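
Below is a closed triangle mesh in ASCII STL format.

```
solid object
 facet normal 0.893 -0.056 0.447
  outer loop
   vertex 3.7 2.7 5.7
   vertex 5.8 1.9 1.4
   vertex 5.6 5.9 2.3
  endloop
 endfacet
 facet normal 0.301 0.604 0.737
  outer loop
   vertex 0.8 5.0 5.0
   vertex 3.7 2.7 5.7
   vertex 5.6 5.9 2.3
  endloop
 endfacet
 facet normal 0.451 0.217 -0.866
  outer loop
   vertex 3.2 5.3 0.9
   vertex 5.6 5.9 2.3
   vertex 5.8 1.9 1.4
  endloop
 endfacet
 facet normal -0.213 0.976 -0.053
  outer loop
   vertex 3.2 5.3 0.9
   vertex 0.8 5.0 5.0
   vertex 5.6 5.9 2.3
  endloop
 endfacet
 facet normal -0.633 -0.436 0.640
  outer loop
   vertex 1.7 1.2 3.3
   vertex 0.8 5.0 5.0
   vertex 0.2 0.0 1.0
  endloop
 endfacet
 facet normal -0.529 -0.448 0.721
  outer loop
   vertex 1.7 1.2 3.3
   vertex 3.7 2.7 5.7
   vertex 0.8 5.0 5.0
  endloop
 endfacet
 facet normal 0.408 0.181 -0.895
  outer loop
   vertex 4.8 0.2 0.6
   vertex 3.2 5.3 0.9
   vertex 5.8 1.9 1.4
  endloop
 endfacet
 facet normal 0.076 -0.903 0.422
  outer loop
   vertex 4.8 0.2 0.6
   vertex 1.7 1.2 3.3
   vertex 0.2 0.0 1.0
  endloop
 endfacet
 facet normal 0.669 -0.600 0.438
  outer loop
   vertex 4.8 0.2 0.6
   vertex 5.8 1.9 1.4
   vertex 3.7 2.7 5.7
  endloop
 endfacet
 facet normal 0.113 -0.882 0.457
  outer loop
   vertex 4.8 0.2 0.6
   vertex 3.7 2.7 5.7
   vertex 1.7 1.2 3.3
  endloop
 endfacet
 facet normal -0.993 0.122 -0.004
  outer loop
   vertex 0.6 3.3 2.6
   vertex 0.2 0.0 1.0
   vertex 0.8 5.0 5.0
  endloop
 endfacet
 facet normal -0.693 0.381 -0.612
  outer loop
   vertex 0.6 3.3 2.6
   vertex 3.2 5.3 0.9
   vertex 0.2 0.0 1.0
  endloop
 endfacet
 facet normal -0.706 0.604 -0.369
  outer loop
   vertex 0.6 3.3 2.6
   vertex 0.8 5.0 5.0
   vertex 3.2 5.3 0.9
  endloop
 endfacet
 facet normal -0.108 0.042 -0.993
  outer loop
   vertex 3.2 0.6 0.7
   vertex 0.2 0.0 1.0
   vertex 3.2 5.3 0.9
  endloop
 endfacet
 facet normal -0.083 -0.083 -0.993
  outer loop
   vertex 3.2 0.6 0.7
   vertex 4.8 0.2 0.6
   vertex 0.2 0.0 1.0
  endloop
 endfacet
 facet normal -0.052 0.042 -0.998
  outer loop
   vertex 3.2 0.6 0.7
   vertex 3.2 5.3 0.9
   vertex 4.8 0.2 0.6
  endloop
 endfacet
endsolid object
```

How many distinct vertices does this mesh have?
10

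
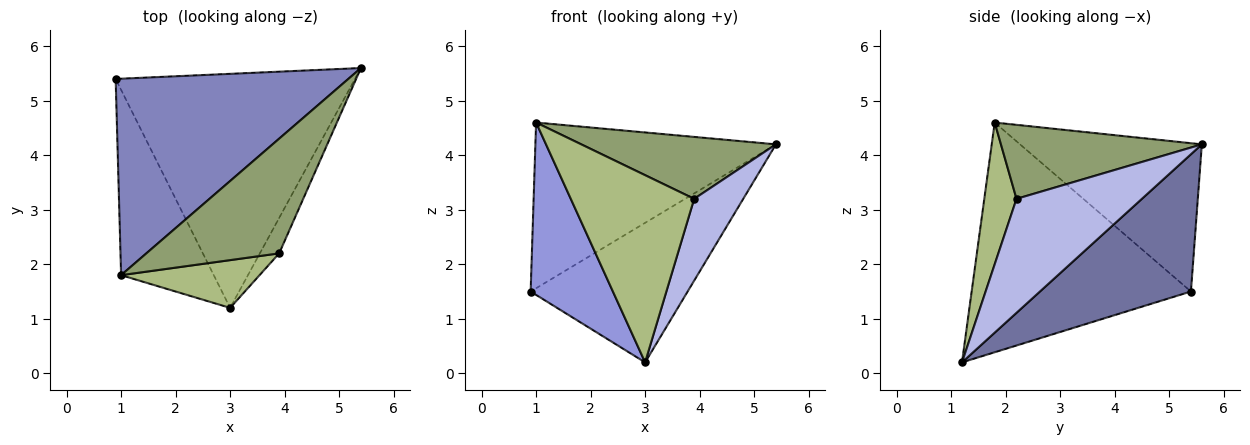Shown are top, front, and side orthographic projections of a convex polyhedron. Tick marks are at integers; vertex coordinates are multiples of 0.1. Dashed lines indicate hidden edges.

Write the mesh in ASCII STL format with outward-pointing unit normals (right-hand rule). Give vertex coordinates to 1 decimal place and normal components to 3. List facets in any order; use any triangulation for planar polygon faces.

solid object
 facet normal 0.442 0.459 -0.770
  outer loop
   vertex 3.0 1.2 0.2
   vertex 0.9 5.4 1.5
   vertex 5.4 5.6 4.2
  endloop
 endfacet
 facet normal -0.438 0.580 0.687
  outer loop
   vertex 1.0 1.8 4.6
   vertex 5.4 5.6 4.2
   vertex 0.9 5.4 1.5
  endloop
 endfacet
 facet normal -0.876 -0.329 -0.353
  outer loop
   vertex 1.0 1.8 4.6
   vertex 0.9 5.4 1.5
   vertex 3.0 1.2 0.2
  endloop
 endfacet
 facet normal 0.920 -0.360 -0.156
  outer loop
   vertex 3.9 2.2 3.2
   vertex 3.0 1.2 0.2
   vertex 5.4 5.6 4.2
  endloop
 endfacet
 facet normal 0.440 -0.427 0.790
  outer loop
   vertex 3.9 2.2 3.2
   vertex 5.4 5.6 4.2
   vertex 1.0 1.8 4.6
  endloop
 endfacet
 facet normal 0.245 -0.939 0.240
  outer loop
   vertex 3.9 2.2 3.2
   vertex 1.0 1.8 4.6
   vertex 3.0 1.2 0.2
  endloop
 endfacet
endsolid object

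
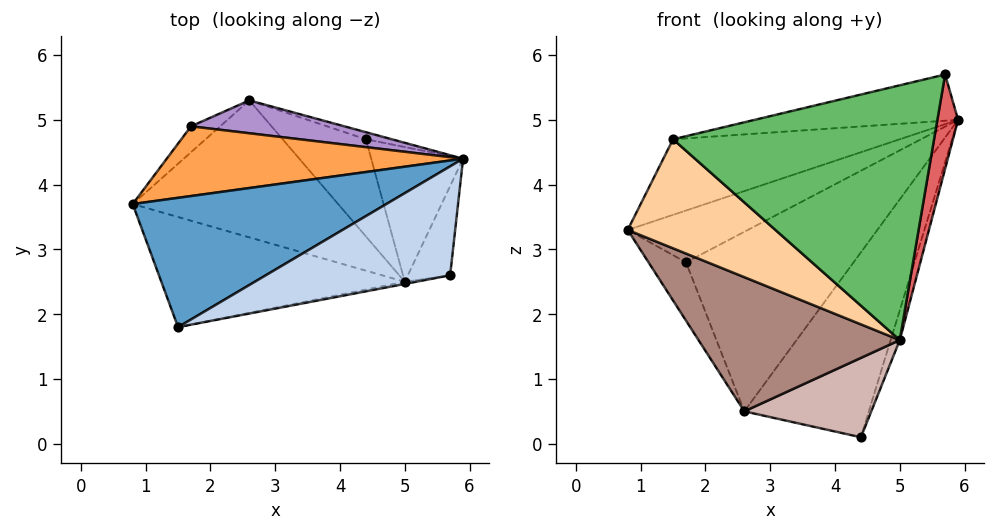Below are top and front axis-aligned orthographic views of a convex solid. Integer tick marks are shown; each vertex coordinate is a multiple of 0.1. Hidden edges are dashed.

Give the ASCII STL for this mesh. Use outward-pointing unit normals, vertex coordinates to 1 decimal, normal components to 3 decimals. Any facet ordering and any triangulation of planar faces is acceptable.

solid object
 facet normal -0.336 0.475 0.813
  outer loop
   vertex 1.5 1.8 4.7
   vertex 5.9 4.4 5.0
   vertex 0.8 3.7 3.3
  endloop
 endfacet
 facet normal -0.282 0.375 0.883
  outer loop
   vertex 5.7 2.6 5.7
   vertex 5.9 4.4 5.0
   vertex 1.5 1.8 4.7
  endloop
 endfacet
 facet normal -0.330 0.563 0.758
  outer loop
   vertex 1.7 4.9 2.8
   vertex 0.8 3.7 3.3
   vertex 5.9 4.4 5.0
  endloop
 endfacet
 facet normal -0.439 -0.632 -0.638
  outer loop
   vertex 5.0 2.5 1.6
   vertex 1.5 1.8 4.7
   vertex 0.8 3.7 3.3
  endloop
 endfacet
 facet normal 0.189 -0.982 -0.008
  outer loop
   vertex 5.0 2.5 1.6
   vertex 5.7 2.6 5.7
   vertex 1.5 1.8 4.7
  endloop
 endfacet
 facet normal 0.955 0.064 -0.289
  outer loop
   vertex 5.0 2.5 1.6
   vertex 4.4 4.7 0.1
   vertex 5.9 4.4 5.0
  endloop
 endfacet
 facet normal 0.972 -0.171 -0.162
  outer loop
   vertex 5.0 2.5 1.6
   vertex 5.9 4.4 5.0
   vertex 5.7 2.6 5.7
  endloop
 endfacet
 facet normal 0.309 0.950 -0.036
  outer loop
   vertex 2.6 5.3 0.5
   vertex 5.9 4.4 5.0
   vertex 4.4 4.7 0.1
  endloop
 endfacet
 facet normal 0.023 0.983 0.180
  outer loop
   vertex 2.6 5.3 0.5
   vertex 1.7 4.9 2.8
   vertex 5.9 4.4 5.0
  endloop
 endfacet
 facet normal -0.822 0.520 -0.231
  outer loop
   vertex 2.6 5.3 0.5
   vertex 0.8 3.7 3.3
   vertex 1.7 4.9 2.8
  endloop
 endfacet
 facet normal -0.439 -0.629 -0.642
  outer loop
   vertex 2.6 5.3 0.5
   vertex 5.0 2.5 1.6
   vertex 0.8 3.7 3.3
  endloop
 endfacet
 facet normal -0.358 -0.591 -0.723
  outer loop
   vertex 2.6 5.3 0.5
   vertex 4.4 4.7 0.1
   vertex 5.0 2.5 1.6
  endloop
 endfacet
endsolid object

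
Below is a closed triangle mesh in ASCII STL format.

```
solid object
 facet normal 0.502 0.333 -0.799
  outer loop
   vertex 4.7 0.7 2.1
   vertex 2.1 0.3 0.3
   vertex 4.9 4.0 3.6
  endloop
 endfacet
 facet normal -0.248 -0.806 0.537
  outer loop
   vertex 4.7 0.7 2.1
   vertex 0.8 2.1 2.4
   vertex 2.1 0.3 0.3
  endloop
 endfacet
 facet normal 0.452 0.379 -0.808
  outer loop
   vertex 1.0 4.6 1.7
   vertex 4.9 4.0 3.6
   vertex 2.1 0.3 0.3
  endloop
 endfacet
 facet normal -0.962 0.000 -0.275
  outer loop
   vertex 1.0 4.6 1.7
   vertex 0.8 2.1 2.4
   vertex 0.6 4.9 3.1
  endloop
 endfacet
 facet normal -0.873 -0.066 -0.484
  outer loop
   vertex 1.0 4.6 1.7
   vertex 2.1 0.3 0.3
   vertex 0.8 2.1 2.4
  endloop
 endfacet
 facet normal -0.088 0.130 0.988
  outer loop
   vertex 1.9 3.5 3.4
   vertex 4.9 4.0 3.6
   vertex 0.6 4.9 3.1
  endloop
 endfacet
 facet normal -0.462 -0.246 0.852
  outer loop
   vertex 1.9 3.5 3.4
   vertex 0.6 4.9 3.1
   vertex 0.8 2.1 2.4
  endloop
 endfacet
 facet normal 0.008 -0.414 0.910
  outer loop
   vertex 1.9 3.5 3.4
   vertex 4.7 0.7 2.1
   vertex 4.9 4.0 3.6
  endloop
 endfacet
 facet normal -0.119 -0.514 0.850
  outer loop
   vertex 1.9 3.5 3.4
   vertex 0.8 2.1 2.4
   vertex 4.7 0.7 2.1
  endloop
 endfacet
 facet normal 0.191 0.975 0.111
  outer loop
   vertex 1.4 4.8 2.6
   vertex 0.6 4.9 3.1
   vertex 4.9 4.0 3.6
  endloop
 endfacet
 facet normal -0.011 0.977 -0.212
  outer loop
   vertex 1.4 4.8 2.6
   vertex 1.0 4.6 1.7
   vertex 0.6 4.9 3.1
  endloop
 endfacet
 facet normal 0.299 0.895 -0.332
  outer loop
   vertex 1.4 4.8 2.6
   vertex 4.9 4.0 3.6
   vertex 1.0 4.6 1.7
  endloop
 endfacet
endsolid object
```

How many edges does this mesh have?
18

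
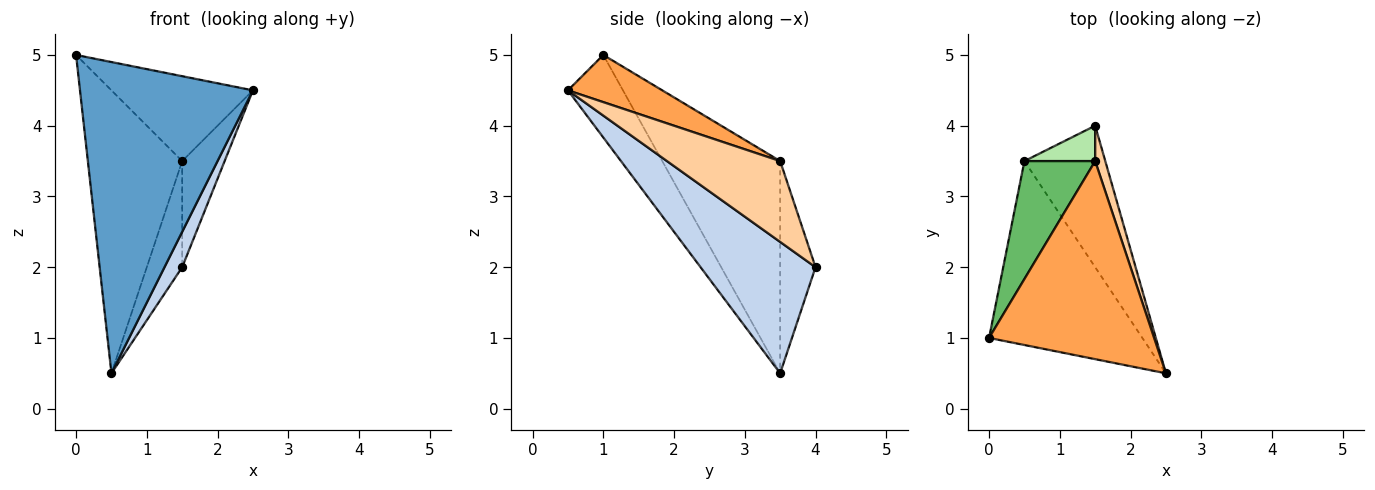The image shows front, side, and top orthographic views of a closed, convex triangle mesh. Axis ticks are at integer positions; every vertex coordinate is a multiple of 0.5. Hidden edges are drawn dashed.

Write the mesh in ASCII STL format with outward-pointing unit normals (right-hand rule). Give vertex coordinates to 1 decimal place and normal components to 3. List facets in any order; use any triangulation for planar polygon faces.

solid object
 facet normal -0.264 -0.830 -0.491
  outer loop
   vertex 0.5 3.5 0.5
   vertex 2.5 0.5 4.5
   vertex 0.0 1.0 5.0
  endloop
 endfacet
 facet normal 0.844 -0.130 -0.520
  outer loop
   vertex 0.5 3.5 0.5
   vertex 1.5 4.0 2.0
   vertex 2.5 0.5 4.5
  endloop
 endfacet
 facet normal 0.254 0.381 0.889
  outer loop
   vertex 1.5 3.5 3.5
   vertex 0.0 1.0 5.0
   vertex 2.5 0.5 4.5
  endloop
 endfacet
 facet normal 0.930 0.349 0.116
  outer loop
   vertex 1.5 3.5 3.5
   vertex 2.5 0.5 4.5
   vertex 1.5 4.0 2.0
  endloop
 endfacet
 facet normal -0.756 0.605 0.252
  outer loop
   vertex 1.5 3.5 3.5
   vertex 0.5 3.5 0.5
   vertex 0.0 1.0 5.0
  endloop
 endfacet
 facet normal -0.688 0.688 0.229
  outer loop
   vertex 1.5 3.5 3.5
   vertex 1.5 4.0 2.0
   vertex 0.5 3.5 0.5
  endloop
 endfacet
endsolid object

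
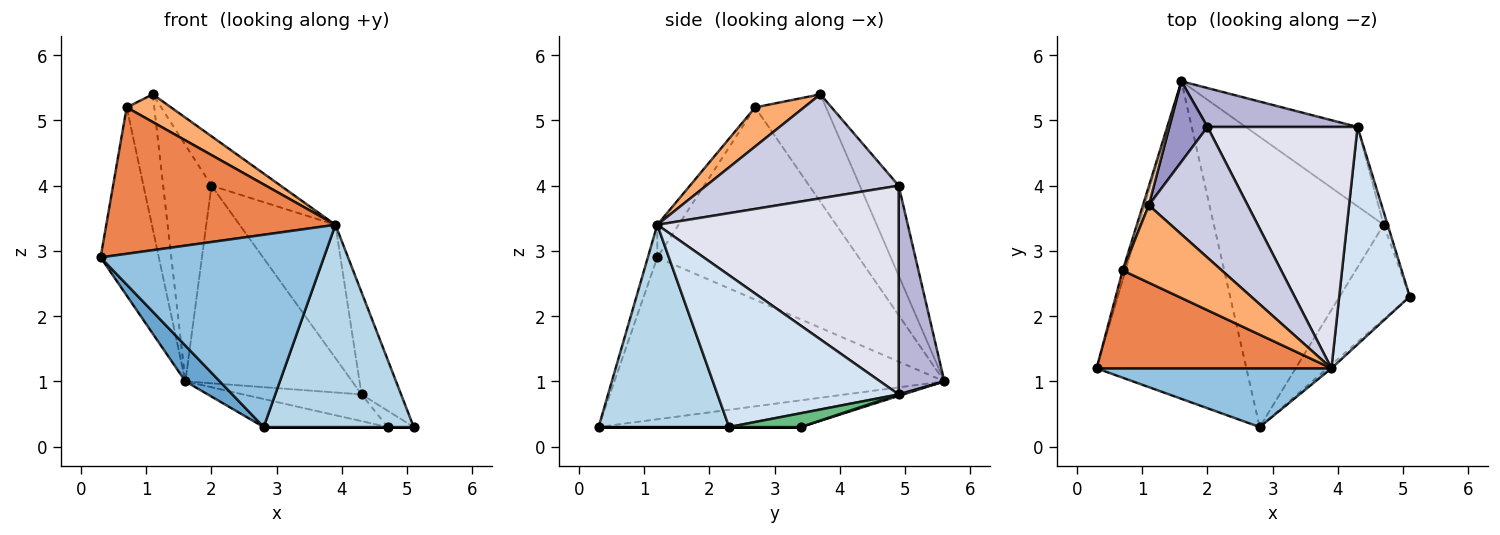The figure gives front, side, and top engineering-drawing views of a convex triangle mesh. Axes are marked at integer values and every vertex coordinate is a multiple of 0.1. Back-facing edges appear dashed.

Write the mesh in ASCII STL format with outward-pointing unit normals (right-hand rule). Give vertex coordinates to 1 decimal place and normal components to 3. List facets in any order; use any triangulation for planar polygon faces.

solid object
 facet normal -0.732 -0.076 -0.677
  outer loop
   vertex 2.8 0.3 0.3
   vertex 0.3 1.2 2.9
   vertex 1.6 5.6 1.0
  endloop
 endfacet
 facet normal -0.041 -0.956 0.292
  outer loop
   vertex 2.8 0.3 0.3
   vertex 3.9 1.2 3.4
   vertex 0.3 1.2 2.9
  endloop
 endfacet
 facet normal 0.656 -0.755 -0.014
  outer loop
   vertex 2.8 0.3 0.3
   vertex 5.1 2.3 0.3
   vertex 3.9 1.2 3.4
  endloop
 endfacet
 facet normal 0.890 0.194 0.413
  outer loop
   vertex 4.3 4.9 0.8
   vertex 3.9 1.2 3.4
   vertex 5.1 2.3 0.3
  endloop
 endfacet
 facet normal -0.077 -0.829 0.554
  outer loop
   vertex 0.7 2.7 5.2
   vertex 0.3 1.2 2.9
   vertex 3.9 1.2 3.4
  endloop
 endfacet
 facet normal 0.348 -0.316 0.883
  outer loop
   vertex 0.7 2.7 5.2
   vertex 3.9 1.2 3.4
   vertex 1.1 3.7 5.4
  endloop
 endfacet
 facet normal -0.961 0.278 -0.014
  outer loop
   vertex 0.7 2.7 5.2
   vertex 1.6 5.6 1.0
   vertex 0.3 1.2 2.9
  endloop
 endfacet
 facet normal -0.931 0.362 0.051
  outer loop
   vertex 0.7 2.7 5.2
   vertex 1.1 3.7 5.4
   vertex 1.6 5.6 1.0
  endloop
 endfacet
 facet normal 0.907 0.330 -0.264
  outer loop
   vertex 4.7 3.4 0.3
   vertex 4.3 4.9 0.8
   vertex 5.1 2.3 0.3
  endloop
 endfacet
 facet normal 0.013 0.319 -0.948
  outer loop
   vertex 4.7 3.4 0.3
   vertex 1.6 5.6 1.0
   vertex 4.3 4.9 0.8
  endloop
 endfacet
 facet normal 0.000 0.000 -1.000
  outer loop
   vertex 4.7 3.4 0.3
   vertex 5.1 2.3 0.3
   vertex 2.8 0.3 0.3
  endloop
 endfacet
 facet normal -0.155 0.095 -0.983
  outer loop
   vertex 4.7 3.4 0.3
   vertex 2.8 0.3 0.3
   vertex 1.6 5.6 1.0
  endloop
 endfacet
 facet normal -0.605 0.753 0.257
  outer loop
   vertex 2.0 4.9 4.0
   vertex 1.6 5.6 1.0
   vertex 1.1 3.7 5.4
  endloop
 endfacet
 facet normal 0.259 0.948 0.187
  outer loop
   vertex 2.0 4.9 4.0
   vertex 4.3 4.9 0.8
   vertex 1.6 5.6 1.0
  endloop
 endfacet
 facet normal 0.701 0.252 0.667
  outer loop
   vertex 2.0 4.9 4.0
   vertex 1.1 3.7 5.4
   vertex 3.9 1.2 3.4
  endloop
 endfacet
 facet normal 0.773 0.307 0.555
  outer loop
   vertex 2.0 4.9 4.0
   vertex 3.9 1.2 3.4
   vertex 4.3 4.9 0.8
  endloop
 endfacet
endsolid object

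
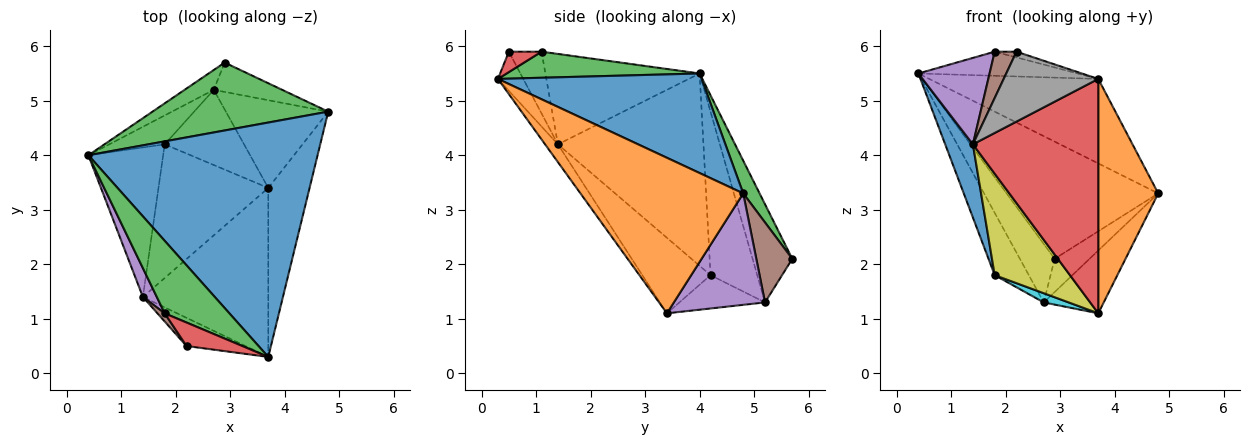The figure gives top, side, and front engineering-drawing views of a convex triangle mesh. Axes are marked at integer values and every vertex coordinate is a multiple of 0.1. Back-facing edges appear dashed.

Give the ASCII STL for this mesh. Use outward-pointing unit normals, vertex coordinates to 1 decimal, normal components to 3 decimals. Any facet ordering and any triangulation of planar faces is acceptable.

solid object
 facet normal 0.378 0.314 0.871
  outer loop
   vertex 3.7 0.3 5.4
   vertex 4.8 4.8 3.3
   vertex 0.4 4.0 5.5
  endloop
 endfacet
 facet normal 0.911 -0.335 -0.242
  outer loop
   vertex 3.7 3.4 1.1
   vertex 4.8 4.8 3.3
   vertex 3.7 0.3 5.4
  endloop
 endfacet
 facet normal 0.093 0.862 0.499
  outer loop
   vertex 2.9 5.7 2.1
   vertex 0.4 4.0 5.5
   vertex 4.8 4.8 3.3
  endloop
 endfacet
 facet normal -0.083 -0.808 -0.583
  outer loop
   vertex 1.4 1.4 4.2
   vertex 3.7 3.4 1.1
   vertex 3.7 0.3 5.4
  endloop
 endfacet
 facet normal 0.663 0.436 -0.609
  outer loop
   vertex 2.7 5.2 1.3
   vertex 4.8 4.8 3.3
   vertex 3.7 3.4 1.1
  endloop
 endfacet
 facet normal 0.612 0.593 -0.524
  outer loop
   vertex 2.7 5.2 1.3
   vertex 2.9 5.7 2.1
   vertex 4.8 4.8 3.3
  endloop
 endfacet
 facet normal -0.734 0.643 -0.218
  outer loop
   vertex 2.7 5.2 1.3
   vertex 0.4 4.0 5.5
   vertex 2.9 5.7 2.1
  endloop
 endfacet
 facet normal -0.241 -0.900 -0.363
  outer loop
   vertex 2.2 0.5 5.9
   vertex 1.4 1.4 4.2
   vertex 3.7 0.3 5.4
  endloop
 endfacet
 facet normal -0.481 -0.530 -0.699
  outer loop
   vertex 1.8 4.2 1.8
   vertex 3.7 3.4 1.1
   vertex 1.4 1.4 4.2
  endloop
 endfacet
 facet normal -0.385 -0.112 -0.916
  outer loop
   vertex 1.8 4.2 1.8
   vertex 2.7 5.2 1.3
   vertex 3.7 3.4 1.1
  endloop
 endfacet
 facet normal -0.918 -0.175 -0.357
  outer loop
   vertex 1.8 4.2 1.8
   vertex 1.4 1.4 4.2
   vertex 0.4 4.0 5.5
  endloop
 endfacet
 facet normal -0.779 0.569 -0.264
  outer loop
   vertex 1.8 4.2 1.8
   vertex 0.4 4.0 5.5
   vertex 2.7 5.2 1.3
  endloop
 endfacet
 facet normal 0.357 0.295 0.886
  outer loop
   vertex 1.8 1.1 5.9
   vertex 3.7 0.3 5.4
   vertex 0.4 4.0 5.5
  endloop
 endfacet
 facet normal 0.335 0.223 0.915
  outer loop
   vertex 1.8 1.1 5.9
   vertex 2.2 0.5 5.9
   vertex 3.7 0.3 5.4
  endloop
 endfacet
 facet normal -0.899 -0.415 0.138
  outer loop
   vertex 1.8 1.1 5.9
   vertex 0.4 4.0 5.5
   vertex 1.4 1.4 4.2
  endloop
 endfacet
 facet normal -0.828 -0.552 0.097
  outer loop
   vertex 1.8 1.1 5.9
   vertex 1.4 1.4 4.2
   vertex 2.2 0.5 5.9
  endloop
 endfacet
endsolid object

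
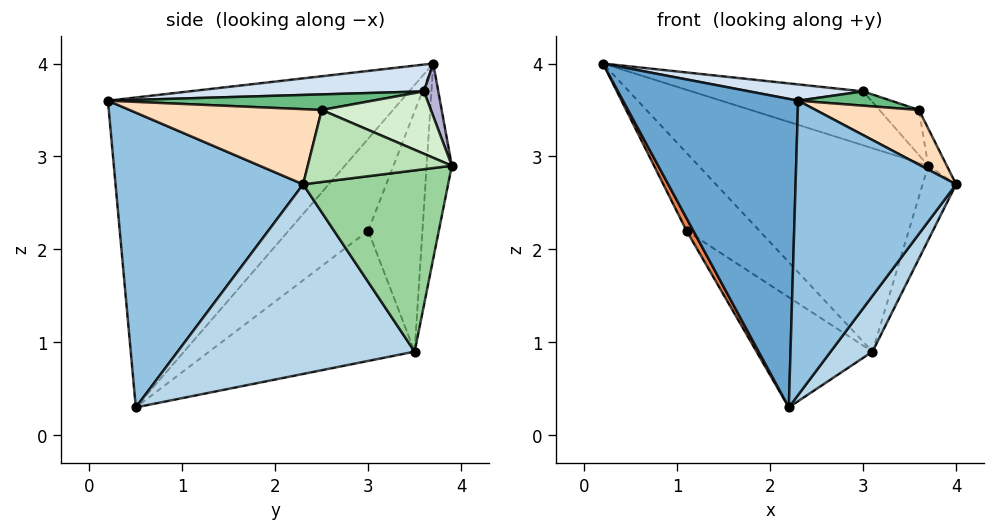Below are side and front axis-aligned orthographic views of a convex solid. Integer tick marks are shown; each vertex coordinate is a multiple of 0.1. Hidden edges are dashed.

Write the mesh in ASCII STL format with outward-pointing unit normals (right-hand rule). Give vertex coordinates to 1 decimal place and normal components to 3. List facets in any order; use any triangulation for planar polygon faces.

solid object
 facet normal -0.858 -0.513 -0.021
  outer loop
   vertex 2.2 0.5 0.3
   vertex 2.3 0.2 3.6
   vertex 0.2 3.7 4.0
  endloop
 endfacet
 facet normal 0.757 -0.648 -0.082
  outer loop
   vertex 2.2 0.5 0.3
   vertex 4.0 2.3 2.7
   vertex 2.3 0.2 3.6
  endloop
 endfacet
 facet normal 0.841 -0.148 -0.520
  outer loop
   vertex 3.1 3.5 0.9
   vertex 4.0 2.3 2.7
   vertex 2.2 0.5 0.3
  endloop
 endfacet
 facet normal 0.105 -0.051 0.993
  outer loop
   vertex 3.0 3.6 3.7
   vertex 0.2 3.7 4.0
   vertex 2.3 0.2 3.6
  endloop
 endfacet
 facet normal -0.903 -0.077 -0.422
  outer loop
   vertex 1.1 3.0 2.2
   vertex 2.2 0.5 0.3
   vertex 0.2 3.7 4.0
  endloop
 endfacet
 facet normal -0.510 0.684 -0.521
  outer loop
   vertex 1.1 3.0 2.2
   vertex 0.2 3.7 4.0
   vertex 3.1 3.5 0.9
  endloop
 endfacet
 facet normal -0.571 0.322 -0.755
  outer loop
   vertex 1.1 3.0 2.2
   vertex 3.1 3.5 0.9
   vertex 2.2 0.5 0.3
  endloop
 endfacet
 facet normal 0.769 -0.413 0.488
  outer loop
   vertex 3.6 2.5 3.5
   vertex 2.3 0.2 3.6
   vertex 4.0 2.3 2.7
  endloop
 endfacet
 facet normal 0.198 -0.070 0.978
  outer loop
   vertex 3.6 2.5 3.5
   vertex 3.0 3.6 3.7
   vertex 2.3 0.2 3.6
  endloop
 endfacet
 facet normal 0.923 0.213 -0.320
  outer loop
   vertex 3.7 3.9 2.9
   vertex 4.0 2.3 2.7
   vertex 3.1 3.5 0.9
  endloop
 endfacet
 facet normal 0.900 0.116 0.421
  outer loop
   vertex 3.7 3.9 2.9
   vertex 3.6 2.5 3.5
   vertex 4.0 2.3 2.7
  endloop
 endfacet
 facet normal 0.682 0.247 0.689
  outer loop
   vertex 3.7 3.9 2.9
   vertex 3.0 3.6 3.7
   vertex 3.6 2.5 3.5
  endloop
 endfacet
 facet normal -0.108 0.981 -0.164
  outer loop
   vertex 3.7 3.9 2.9
   vertex 3.1 3.5 0.9
   vertex 0.2 3.7 4.0
  endloop
 endfacet
 facet normal 0.076 0.910 0.408
  outer loop
   vertex 3.7 3.9 2.9
   vertex 0.2 3.7 4.0
   vertex 3.0 3.6 3.7
  endloop
 endfacet
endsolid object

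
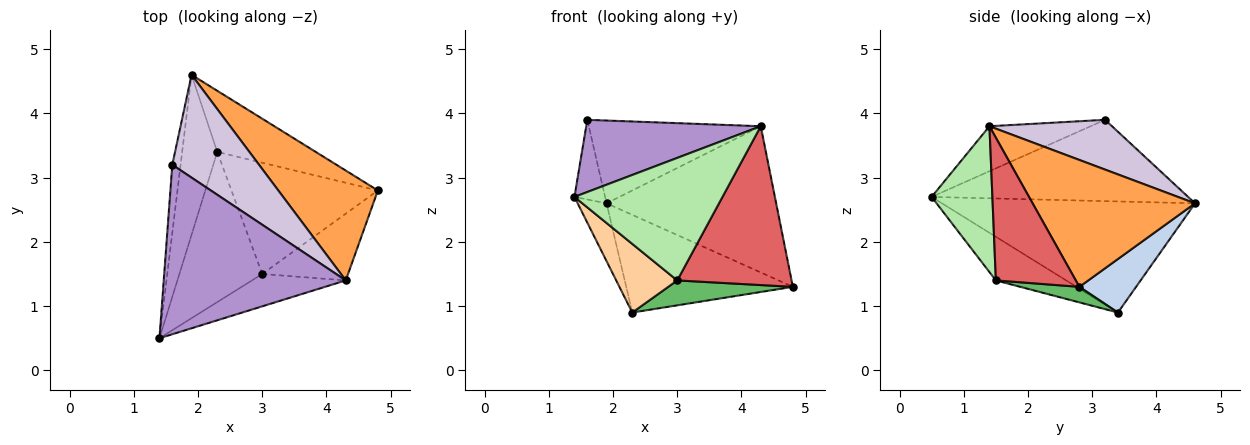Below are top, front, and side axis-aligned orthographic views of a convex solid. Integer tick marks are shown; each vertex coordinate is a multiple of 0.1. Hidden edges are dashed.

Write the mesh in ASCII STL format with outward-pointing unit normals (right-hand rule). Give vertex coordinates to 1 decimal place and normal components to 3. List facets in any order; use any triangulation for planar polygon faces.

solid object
 facet normal -0.948 0.108 -0.299
  outer loop
   vertex 2.3 3.4 0.9
   vertex 1.4 0.5 2.7
   vertex 1.9 4.6 2.6
  endloop
 endfacet
 facet normal 0.277 0.814 -0.510
  outer loop
   vertex 2.3 3.4 0.9
   vertex 1.9 4.6 2.6
   vertex 4.8 2.8 1.3
  endloop
 endfacet
 facet normal 0.608 0.635 0.477
  outer loop
   vertex 4.3 1.4 3.8
   vertex 4.8 2.8 1.3
   vertex 1.9 4.6 2.6
  endloop
 endfacet
 facet normal -0.432 -0.375 -0.820
  outer loop
   vertex 3.0 1.5 1.4
   vertex 1.4 0.5 2.7
   vertex 2.3 3.4 0.9
  endloop
 endfacet
 facet normal 0.103 -0.217 -0.971
  outer loop
   vertex 3.0 1.5 1.4
   vertex 2.3 3.4 0.9
   vertex 4.8 2.8 1.3
  endloop
 endfacet
 facet normal 0.369 -0.899 -0.237
  outer loop
   vertex 3.0 1.5 1.4
   vertex 4.3 1.4 3.8
   vertex 1.4 0.5 2.7
  endloop
 endfacet
 facet normal 0.542 -0.775 -0.326
  outer loop
   vertex 3.0 1.5 1.4
   vertex 4.8 2.8 1.3
   vertex 4.3 1.4 3.8
  endloop
 endfacet
 facet normal -0.988 0.118 -0.101
  outer loop
   vertex 1.6 3.2 3.9
   vertex 1.9 4.6 2.6
   vertex 1.4 0.5 2.7
  endloop
 endfacet
 facet normal -0.222 -0.382 0.897
  outer loop
   vertex 1.6 3.2 3.9
   vertex 1.4 0.5 2.7
   vertex 4.3 1.4 3.8
  endloop
 endfacet
 facet normal 0.408 0.573 0.711
  outer loop
   vertex 1.6 3.2 3.9
   vertex 4.3 1.4 3.8
   vertex 1.9 4.6 2.6
  endloop
 endfacet
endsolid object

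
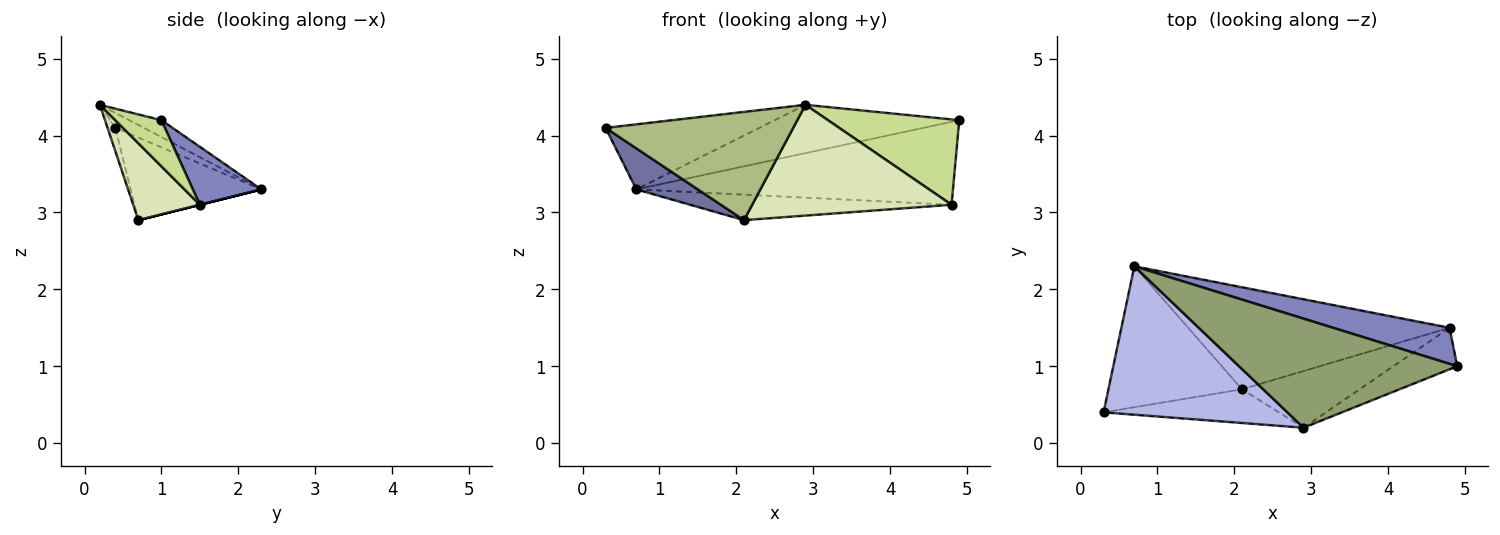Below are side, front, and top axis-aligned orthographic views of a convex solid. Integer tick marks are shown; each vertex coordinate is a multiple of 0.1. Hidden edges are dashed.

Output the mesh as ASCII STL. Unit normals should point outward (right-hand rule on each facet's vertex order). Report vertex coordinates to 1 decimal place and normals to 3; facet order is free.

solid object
 facet normal -0.510 -0.240 -0.826
  outer loop
   vertex 2.1 0.7 2.9
   vertex 0.3 0.4 4.1
   vertex 0.7 2.3 3.3
  endloop
 endfacet
 facet normal 0.195 0.900 0.391
  outer loop
   vertex 4.8 1.5 3.1
   vertex 0.7 2.3 3.3
   vertex 4.9 1.0 4.2
  endloop
 endfacet
 facet normal 0.000 0.243 -0.970
  outer loop
   vertex 4.8 1.5 3.1
   vertex 2.1 0.7 2.9
   vertex 0.7 2.3 3.3
  endloop
 endfacet
 facet normal -0.075 0.400 0.913
  outer loop
   vertex 2.9 0.2 4.4
   vertex 0.7 2.3 3.3
   vertex 0.3 0.4 4.1
  endloop
 endfacet
 facet normal -0.070 0.404 0.912
  outer loop
   vertex 2.9 0.2 4.4
   vertex 4.9 1.0 4.2
   vertex 0.7 2.3 3.3
  endloop
 endfacet
 facet normal -0.039 -0.954 -0.297
  outer loop
   vertex 2.9 0.2 4.4
   vertex 0.3 0.4 4.1
   vertex 2.1 0.7 2.9
  endloop
 endfacet
 facet normal 0.301 -0.857 -0.417
  outer loop
   vertex 2.9 0.2 4.4
   vertex 4.8 1.5 3.1
   vertex 4.9 1.0 4.2
  endloop
 endfacet
 facet normal 0.285 -0.853 -0.437
  outer loop
   vertex 2.9 0.2 4.4
   vertex 2.1 0.7 2.9
   vertex 4.8 1.5 3.1
  endloop
 endfacet
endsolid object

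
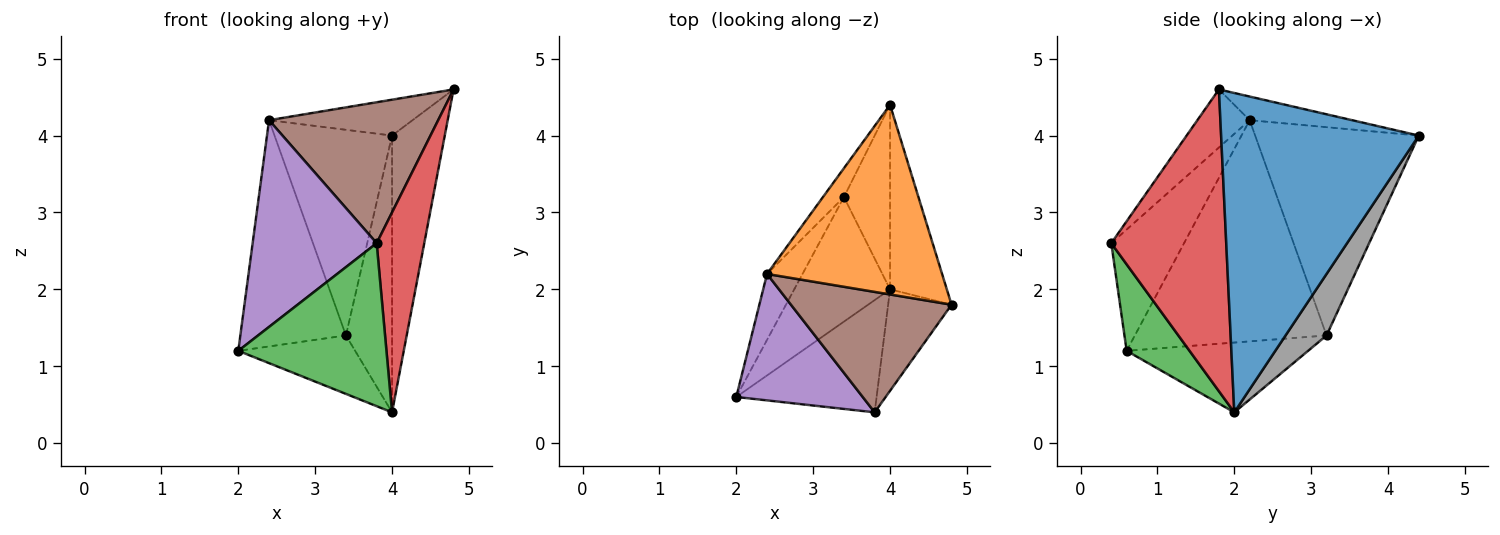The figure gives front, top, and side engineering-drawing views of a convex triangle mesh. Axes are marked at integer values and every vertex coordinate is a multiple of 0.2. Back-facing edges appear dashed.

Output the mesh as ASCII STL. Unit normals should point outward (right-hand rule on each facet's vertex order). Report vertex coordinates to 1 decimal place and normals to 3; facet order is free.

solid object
 facet normal 0.952 0.254 -0.169
  outer loop
   vertex 4.0 2.0 0.4
   vertex 4.0 4.4 4.0
   vertex 4.8 1.8 4.6
  endloop
 endfacet
 facet normal -0.132 0.184 0.974
  outer loop
   vertex 2.4 2.2 4.2
   vertex 4.8 1.8 4.6
   vertex 4.0 4.4 4.0
  endloop
 endfacet
 facet normal 0.330 -0.777 -0.535
  outer loop
   vertex 3.8 0.4 2.6
   vertex 2.0 0.6 1.2
   vertex 4.0 2.0 0.4
  endloop
 endfacet
 facet normal 0.907 -0.376 -0.191
  outer loop
   vertex 3.8 0.4 2.6
   vertex 4.0 2.0 0.4
   vertex 4.8 1.8 4.6
  endloop
 endfacet
 facet normal -0.448 -0.763 0.467
  outer loop
   vertex 3.8 0.4 2.6
   vertex 2.4 2.2 4.2
   vertex 2.0 0.6 1.2
  endloop
 endfacet
 facet normal -0.229 -0.740 0.632
  outer loop
   vertex 3.8 0.4 2.6
   vertex 4.8 1.8 4.6
   vertex 2.4 2.2 4.2
  endloop
 endfacet
 facet normal -0.551 0.355 -0.756
  outer loop
   vertex 3.4 3.2 1.4
   vertex 4.0 2.0 0.4
   vertex 2.0 0.6 1.2
  endloop
 endfacet
 facet normal 0.595 0.669 -0.446
  outer loop
   vertex 3.4 3.2 1.4
   vertex 4.0 4.4 4.0
   vertex 4.0 2.0 0.4
  endloop
 endfacet
 facet normal -0.867 0.478 -0.139
  outer loop
   vertex 3.4 3.2 1.4
   vertex 2.0 0.6 1.2
   vertex 2.4 2.2 4.2
  endloop
 endfacet
 facet normal -0.810 0.581 -0.081
  outer loop
   vertex 3.4 3.2 1.4
   vertex 2.4 2.2 4.2
   vertex 4.0 4.4 4.0
  endloop
 endfacet
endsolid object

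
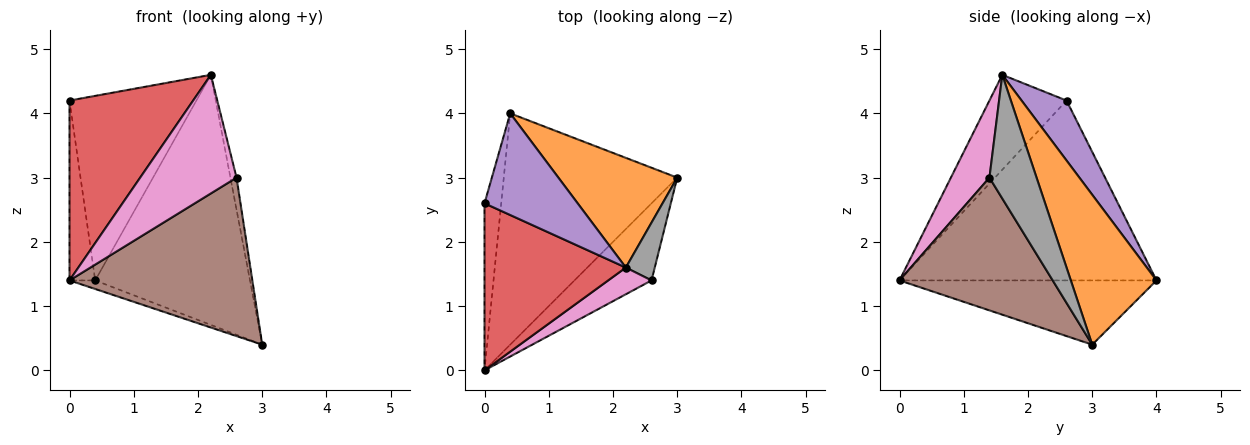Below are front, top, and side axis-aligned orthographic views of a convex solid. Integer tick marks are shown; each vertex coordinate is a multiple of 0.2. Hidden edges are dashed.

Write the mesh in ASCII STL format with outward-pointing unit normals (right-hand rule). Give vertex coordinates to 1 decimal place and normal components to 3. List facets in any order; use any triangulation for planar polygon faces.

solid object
 facet normal -0.347 0.035 -0.937
  outer loop
   vertex 0.4 4.0 1.4
   vertex 3.0 3.0 0.4
   vertex 0.0 0.0 1.4
  endloop
 endfacet
 facet normal 0.452 0.817 0.358
  outer loop
   vertex 2.2 1.6 4.6
   vertex 3.0 3.0 0.4
   vertex 0.4 4.0 1.4
  endloop
 endfacet
 facet normal -0.991 0.099 -0.092
  outer loop
   vertex 0.0 2.6 4.2
   vertex 0.4 4.0 1.4
   vertex 0.0 0.0 1.4
  endloop
 endfacet
 facet normal -0.416 -0.667 0.619
  outer loop
   vertex 0.0 2.6 4.2
   vertex 0.0 0.0 1.4
   vertex 2.2 1.6 4.6
  endloop
 endfacet
 facet normal 0.297 0.837 0.461
  outer loop
   vertex 0.0 2.6 4.2
   vertex 2.2 1.6 4.6
   vertex 0.4 4.0 1.4
  endloop
 endfacet
 facet normal 0.602 -0.718 -0.349
  outer loop
   vertex 2.6 1.4 3.0
   vertex 0.0 0.0 1.4
   vertex 3.0 3.0 0.4
  endloop
 endfacet
 facet normal 0.364 -0.909 0.204
  outer loop
   vertex 2.6 1.4 3.0
   vertex 2.2 1.6 4.6
   vertex 0.0 0.0 1.4
  endloop
 endfacet
 facet normal 0.966 0.125 0.226
  outer loop
   vertex 2.6 1.4 3.0
   vertex 3.0 3.0 0.4
   vertex 2.2 1.6 4.6
  endloop
 endfacet
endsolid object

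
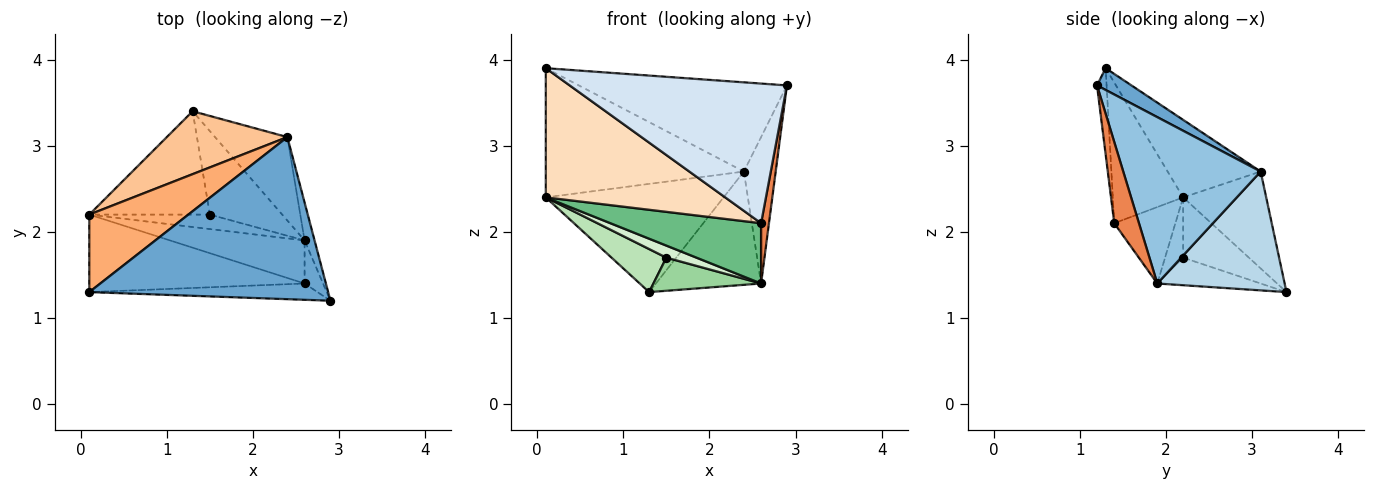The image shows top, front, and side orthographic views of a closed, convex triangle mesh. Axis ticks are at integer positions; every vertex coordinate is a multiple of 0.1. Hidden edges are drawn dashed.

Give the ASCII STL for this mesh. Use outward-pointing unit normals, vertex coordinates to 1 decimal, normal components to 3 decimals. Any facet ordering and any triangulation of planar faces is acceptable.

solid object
 facet normal 0.080 0.481 0.873
  outer loop
   vertex 2.4 3.1 2.7
   vertex 0.1 1.3 3.9
   vertex 2.9 1.2 3.7
  endloop
 endfacet
 facet normal 0.973 0.225 -0.058
  outer loop
   vertex 2.4 3.1 2.7
   vertex 2.9 1.2 3.7
   vertex 2.6 1.9 1.4
  endloop
 endfacet
 facet normal 0.698 0.577 -0.425
  outer loop
   vertex 2.4 3.1 2.7
   vertex 2.6 1.9 1.4
   vertex 1.3 3.4 1.3
  endloop
 endfacet
 facet normal -0.044 -0.992 -0.116
  outer loop
   vertex 2.6 1.4 2.1
   vertex 2.9 1.2 3.7
   vertex 0.1 1.3 3.9
  endloop
 endfacet
 facet normal 0.931 -0.296 -0.212
  outer loop
   vertex 2.6 1.4 2.1
   vertex 2.6 1.9 1.4
   vertex 2.9 1.2 3.7
  endloop
 endfacet
 facet normal -0.374 0.795 0.477
  outer loop
   vertex 0.1 2.2 2.4
   vertex 0.1 1.3 3.9
   vertex 2.4 3.1 2.7
  endloop
 endfacet
 facet normal -0.374 0.802 0.466
  outer loop
   vertex 0.1 2.2 2.4
   vertex 2.4 3.1 2.7
   vertex 1.3 3.4 1.3
  endloop
 endfacet
 facet normal -0.319 -0.813 -0.488
  outer loop
   vertex 0.1 2.2 2.4
   vertex 2.6 1.4 2.1
   vertex 0.1 1.3 3.9
  endloop
 endfacet
 facet normal -0.314 -0.773 -0.552
  outer loop
   vertex 0.1 2.2 2.4
   vertex 2.6 1.9 1.4
   vertex 2.6 1.4 2.1
  endloop
 endfacet
 facet normal -0.334 -0.348 -0.876
  outer loop
   vertex 1.5 2.2 1.7
   vertex 1.3 3.4 1.3
   vertex 2.6 1.9 1.4
  endloop
 endfacet
 facet normal -0.419 -0.349 -0.838
  outer loop
   vertex 1.5 2.2 1.7
   vertex 0.1 2.2 2.4
   vertex 1.3 3.4 1.3
  endloop
 endfacet
 facet normal -0.359 -0.598 -0.717
  outer loop
   vertex 1.5 2.2 1.7
   vertex 2.6 1.9 1.4
   vertex 0.1 2.2 2.4
  endloop
 endfacet
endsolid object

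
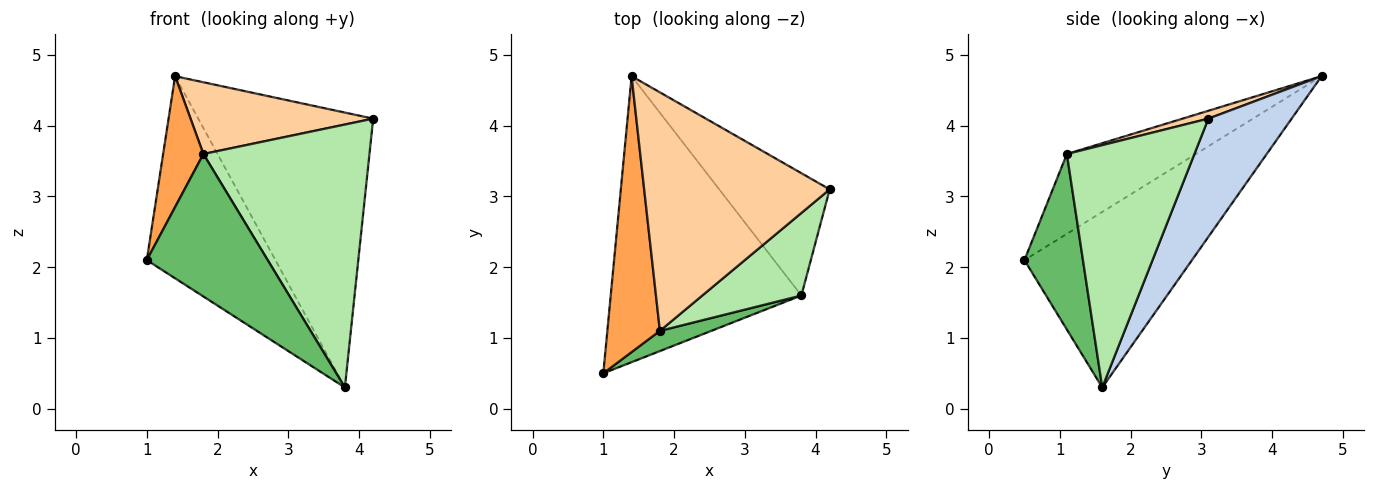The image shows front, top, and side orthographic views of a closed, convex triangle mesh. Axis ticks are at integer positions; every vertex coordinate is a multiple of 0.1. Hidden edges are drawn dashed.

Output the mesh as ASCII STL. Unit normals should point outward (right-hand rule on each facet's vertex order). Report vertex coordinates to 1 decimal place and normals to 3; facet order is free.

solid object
 facet normal -0.601 0.461 -0.653
  outer loop
   vertex 3.8 1.6 0.3
   vertex 1.0 0.5 2.1
   vertex 1.4 4.7 4.7
  endloop
 endfacet
 facet normal 0.399 0.838 -0.373
  outer loop
   vertex 3.8 1.6 0.3
   vertex 1.4 4.7 4.7
   vertex 4.2 3.1 4.1
  endloop
 endfacet
 facet normal -0.808 -0.252 0.532
  outer loop
   vertex 1.8 1.1 3.6
   vertex 1.4 4.7 4.7
   vertex 1.0 0.5 2.1
  endloop
 endfacet
 facet normal 0.041 -0.288 0.957
  outer loop
   vertex 1.8 1.1 3.6
   vertex 4.2 3.1 4.1
   vertex 1.4 4.7 4.7
  endloop
 endfacet
 facet normal 0.432 -0.893 0.127
  outer loop
   vertex 1.8 1.1 3.6
   vertex 1.0 0.5 2.1
   vertex 3.8 1.6 0.3
  endloop
 endfacet
 facet normal 0.591 -0.770 0.242
  outer loop
   vertex 1.8 1.1 3.6
   vertex 3.8 1.6 0.3
   vertex 4.2 3.1 4.1
  endloop
 endfacet
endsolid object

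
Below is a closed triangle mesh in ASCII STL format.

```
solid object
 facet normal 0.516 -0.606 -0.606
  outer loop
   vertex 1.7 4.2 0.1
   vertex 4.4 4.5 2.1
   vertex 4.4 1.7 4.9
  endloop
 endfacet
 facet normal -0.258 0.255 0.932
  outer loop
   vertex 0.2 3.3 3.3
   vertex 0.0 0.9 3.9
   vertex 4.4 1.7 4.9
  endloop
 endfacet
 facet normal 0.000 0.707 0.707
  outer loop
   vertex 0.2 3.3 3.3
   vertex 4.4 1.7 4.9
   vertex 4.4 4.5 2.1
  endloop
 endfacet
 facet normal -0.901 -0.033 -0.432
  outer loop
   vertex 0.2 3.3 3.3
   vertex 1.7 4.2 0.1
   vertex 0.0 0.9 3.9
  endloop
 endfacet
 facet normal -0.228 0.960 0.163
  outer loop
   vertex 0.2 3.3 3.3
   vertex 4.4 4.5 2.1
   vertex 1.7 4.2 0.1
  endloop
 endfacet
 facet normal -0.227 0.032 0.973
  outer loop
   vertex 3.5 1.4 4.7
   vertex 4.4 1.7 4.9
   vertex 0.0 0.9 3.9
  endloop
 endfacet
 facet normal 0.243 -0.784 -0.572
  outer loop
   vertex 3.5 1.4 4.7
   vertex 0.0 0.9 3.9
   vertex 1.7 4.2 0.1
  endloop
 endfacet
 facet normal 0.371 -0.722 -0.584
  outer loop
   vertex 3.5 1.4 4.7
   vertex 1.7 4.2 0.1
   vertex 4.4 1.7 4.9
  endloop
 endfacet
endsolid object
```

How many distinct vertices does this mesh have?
6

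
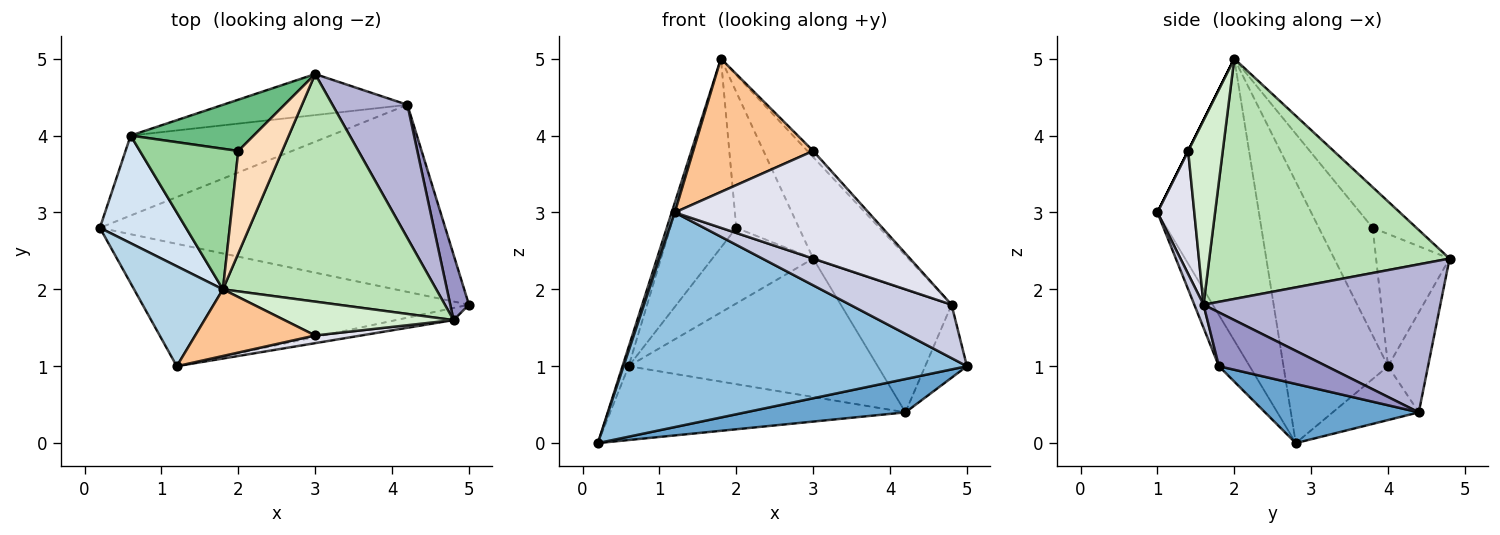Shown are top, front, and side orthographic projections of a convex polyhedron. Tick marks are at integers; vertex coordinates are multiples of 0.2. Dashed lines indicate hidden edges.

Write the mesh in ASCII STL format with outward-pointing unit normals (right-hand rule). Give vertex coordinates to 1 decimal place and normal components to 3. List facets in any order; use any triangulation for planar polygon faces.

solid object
 facet normal 0.166 -0.173 -0.971
  outer loop
   vertex 4.2 4.4 0.4
   vertex 5.0 1.8 1.0
   vertex 0.2 2.8 0.0
  endloop
 endfacet
 facet normal -0.078 -0.866 -0.494
  outer loop
   vertex 1.2 1.0 3.0
   vertex 0.2 2.8 0.0
   vertex 5.0 1.8 1.0
  endloop
 endfacet
 facet normal -0.953 -0.029 0.300
  outer loop
   vertex 1.2 1.0 3.0
   vertex 1.8 2.0 5.0
   vertex 0.2 2.8 0.0
  endloop
 endfacet
 facet normal -0.948 0.056 0.312
  outer loop
   vertex 0.6 4.0 1.0
   vertex 0.2 2.8 0.0
   vertex 1.8 2.0 5.0
  endloop
 endfacet
 facet normal -0.194 0.665 -0.721
  outer loop
   vertex 0.6 4.0 1.0
   vertex 4.2 4.4 0.4
   vertex 0.2 2.8 0.0
  endloop
 endfacet
 facet normal -0.152 0.948 -0.281
  outer loop
   vertex 0.6 4.0 1.0
   vertex 3.0 4.8 2.4
   vertex 4.2 4.4 0.4
  endloop
 endfacet
 facet normal 0.000 -0.894 0.447
  outer loop
   vertex 3.0 1.4 3.8
   vertex 1.8 2.0 5.0
   vertex 1.2 1.0 3.0
  endloop
 endfacet
 facet normal -0.487 0.697 0.526
  outer loop
   vertex 2.0 3.8 2.8
   vertex 1.8 2.0 5.0
   vertex 3.0 4.8 2.4
  endloop
 endfacet
 facet normal -0.517 0.709 0.480
  outer loop
   vertex 2.0 3.8 2.8
   vertex 3.0 4.8 2.4
   vertex 0.6 4.0 1.0
  endloop
 endfacet
 facet normal -0.547 0.672 0.500
  outer loop
   vertex 2.0 3.8 2.8
   vertex 0.6 4.0 1.0
   vertex 1.8 2.0 5.0
  endloop
 endfacet
 facet normal 0.717 0.284 0.637
  outer loop
   vertex 4.8 1.6 1.8
   vertex 3.0 4.8 2.4
   vertex 1.8 2.0 5.0
  endloop
 endfacet
 facet normal 0.732 0.122 0.671
  outer loop
   vertex 4.8 1.6 1.8
   vertex 1.8 2.0 5.0
   vertex 3.0 1.4 3.8
  endloop
 endfacet
 facet normal 0.887 0.344 0.308
  outer loop
   vertex 4.8 1.6 1.8
   vertex 5.0 1.8 1.0
   vertex 4.2 4.4 0.4
  endloop
 endfacet
 facet normal 0.823 0.385 0.417
  outer loop
   vertex 4.8 1.6 1.8
   vertex 4.2 4.4 0.4
   vertex 3.0 4.8 2.4
  endloop
 endfacet
 facet normal 0.088 -0.971 -0.221
  outer loop
   vertex 4.8 1.6 1.8
   vertex 1.2 1.0 3.0
   vertex 5.0 1.8 1.0
  endloop
 endfacet
 facet normal 0.187 -0.980 0.070
  outer loop
   vertex 4.8 1.6 1.8
   vertex 3.0 1.4 3.8
   vertex 1.2 1.0 3.0
  endloop
 endfacet
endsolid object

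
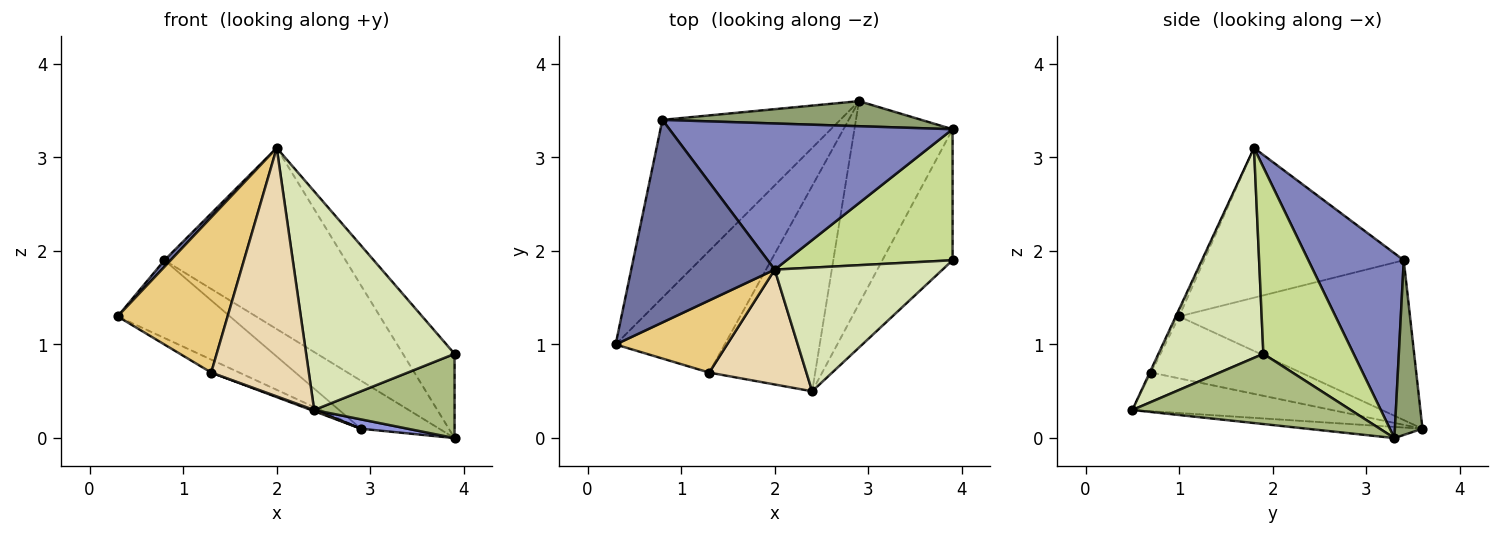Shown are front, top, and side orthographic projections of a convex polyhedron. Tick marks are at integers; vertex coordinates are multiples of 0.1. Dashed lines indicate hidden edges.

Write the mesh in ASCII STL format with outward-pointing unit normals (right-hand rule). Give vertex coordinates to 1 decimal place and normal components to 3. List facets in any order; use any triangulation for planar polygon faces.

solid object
 facet normal -0.722 -0.023 0.692
  outer loop
   vertex 0.8 3.4 1.9
   vertex 0.3 1.0 1.3
   vertex 2.0 1.8 3.1
  endloop
 endfacet
 facet normal 0.379 0.720 0.581
  outer loop
   vertex 0.8 3.4 1.9
   vertex 2.0 1.8 3.1
   vertex 3.9 3.3 0.0
  endloop
 endfacet
 facet normal -0.113 -0.046 -0.993
  outer loop
   vertex 2.9 3.6 0.1
   vertex 3.9 3.3 0.0
   vertex 2.4 0.5 0.3
  endloop
 endfacet
 facet normal -0.636 0.309 -0.707
  outer loop
   vertex 2.9 3.6 0.1
   vertex 0.3 1.0 1.3
   vertex 0.8 3.4 1.9
  endloop
 endfacet
 facet normal 0.298 0.846 0.442
  outer loop
   vertex 2.9 3.6 0.1
   vertex 0.8 3.4 1.9
   vertex 3.9 3.3 0.0
  endloop
 endfacet
 facet normal 0.644 -0.414 -0.644
  outer loop
   vertex 3.9 1.9 0.9
   vertex 2.4 0.5 0.3
   vertex 3.9 3.3 0.0
  endloop
 endfacet
 facet normal 0.687 0.393 0.611
  outer loop
   vertex 3.9 1.9 0.9
   vertex 3.9 3.3 0.0
   vertex 2.0 1.8 3.1
  endloop
 endfacet
 facet normal 0.524 -0.741 0.419
  outer loop
   vertex 3.9 1.9 0.9
   vertex 2.0 1.8 3.1
   vertex 2.4 0.5 0.3
  endloop
 endfacet
 facet normal -0.492 0.092 -0.866
  outer loop
   vertex 1.3 0.7 0.7
   vertex 0.3 1.0 1.3
   vertex 2.9 3.6 0.1
  endloop
 endfacet
 facet normal -0.343 -0.005 -0.939
  outer loop
   vertex 1.3 0.7 0.7
   vertex 2.9 3.6 0.1
   vertex 2.4 0.5 0.3
  endloop
 endfacet
 facet normal -0.019 -0.907 0.421
  outer loop
   vertex 1.3 0.7 0.7
   vertex 2.0 1.8 3.1
   vertex 0.3 1.0 1.3
  endloop
 endfacet
 facet normal -0.012 -0.908 0.420
  outer loop
   vertex 1.3 0.7 0.7
   vertex 2.4 0.5 0.3
   vertex 2.0 1.8 3.1
  endloop
 endfacet
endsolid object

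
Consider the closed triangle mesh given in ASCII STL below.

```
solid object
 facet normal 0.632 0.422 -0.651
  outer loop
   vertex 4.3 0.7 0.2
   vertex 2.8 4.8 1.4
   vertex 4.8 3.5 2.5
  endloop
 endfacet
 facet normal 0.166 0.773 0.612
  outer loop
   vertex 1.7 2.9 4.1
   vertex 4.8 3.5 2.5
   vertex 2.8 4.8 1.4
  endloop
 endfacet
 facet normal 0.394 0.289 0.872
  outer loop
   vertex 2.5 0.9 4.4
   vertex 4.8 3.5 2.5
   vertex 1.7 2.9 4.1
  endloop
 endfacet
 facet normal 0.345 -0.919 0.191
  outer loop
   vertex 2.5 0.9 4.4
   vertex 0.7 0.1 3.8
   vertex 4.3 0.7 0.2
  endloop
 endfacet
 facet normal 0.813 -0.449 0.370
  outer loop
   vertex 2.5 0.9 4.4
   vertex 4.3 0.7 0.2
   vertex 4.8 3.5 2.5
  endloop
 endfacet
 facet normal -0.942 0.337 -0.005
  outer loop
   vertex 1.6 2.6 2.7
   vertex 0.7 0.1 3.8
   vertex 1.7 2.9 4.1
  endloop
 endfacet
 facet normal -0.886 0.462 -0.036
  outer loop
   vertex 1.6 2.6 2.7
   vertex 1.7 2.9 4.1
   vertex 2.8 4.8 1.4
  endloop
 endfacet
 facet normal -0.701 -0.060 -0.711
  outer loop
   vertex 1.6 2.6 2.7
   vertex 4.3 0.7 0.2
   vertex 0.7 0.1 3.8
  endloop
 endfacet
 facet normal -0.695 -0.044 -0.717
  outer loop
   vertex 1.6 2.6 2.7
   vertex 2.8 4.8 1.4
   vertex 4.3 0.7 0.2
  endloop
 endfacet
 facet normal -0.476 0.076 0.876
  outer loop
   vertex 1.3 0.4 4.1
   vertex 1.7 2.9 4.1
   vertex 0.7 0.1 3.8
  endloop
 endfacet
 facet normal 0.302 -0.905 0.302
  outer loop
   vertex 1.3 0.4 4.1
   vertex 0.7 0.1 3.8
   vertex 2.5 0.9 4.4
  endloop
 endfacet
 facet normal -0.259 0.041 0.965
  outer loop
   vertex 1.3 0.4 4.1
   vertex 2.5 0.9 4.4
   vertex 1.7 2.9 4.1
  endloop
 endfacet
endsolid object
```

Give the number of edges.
18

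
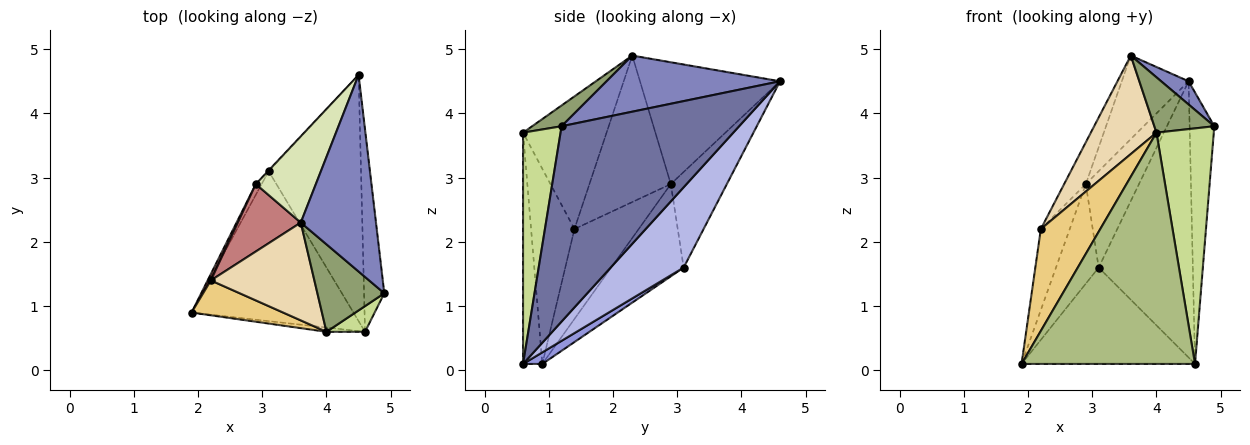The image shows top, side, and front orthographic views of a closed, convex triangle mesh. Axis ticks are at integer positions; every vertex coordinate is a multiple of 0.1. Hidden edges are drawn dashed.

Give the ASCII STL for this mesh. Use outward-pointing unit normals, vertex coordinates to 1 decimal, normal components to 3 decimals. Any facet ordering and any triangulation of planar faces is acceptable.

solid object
 facet normal 0.985 0.137 -0.102
  outer loop
   vertex 4.6 0.6 0.1
   vertex 4.5 4.6 4.5
   vertex 4.9 1.2 3.8
  endloop
 endfacet
 facet normal 0.595 -0.094 0.798
  outer loop
   vertex 3.6 2.3 4.9
   vertex 4.9 1.2 3.8
   vertex 4.5 4.6 4.5
  endloop
 endfacet
 facet normal 0.060 0.540 -0.840
  outer loop
   vertex 3.1 3.1 1.6
   vertex 4.6 0.6 0.1
   vertex 1.9 0.9 0.1
  endloop
 endfacet
 facet normal 0.501 0.646 -0.576
  outer loop
   vertex 3.1 3.1 1.6
   vertex 4.5 4.6 4.5
   vertex 4.6 0.6 0.1
  endloop
 endfacet
 facet normal 0.254 -0.517 0.817
  outer loop
   vertex 4.0 0.6 3.7
   vertex 4.9 1.2 3.8
   vertex 3.6 2.3 4.9
  endloop
 endfacet
 facet normal -0.110 -0.994 -0.018
  outer loop
   vertex 4.0 0.6 3.7
   vertex 1.9 0.9 0.1
   vertex 4.6 0.6 0.1
  endloop
 endfacet
 facet normal 0.545 -0.833 0.091
  outer loop
   vertex 4.0 0.6 3.7
   vertex 4.6 0.6 0.1
   vertex 4.9 1.2 3.8
  endloop
 endfacet
 facet normal -0.825 0.393 0.407
  outer loop
   vertex 2.9 2.9 2.9
   vertex 3.6 2.3 4.9
   vertex 4.5 4.6 4.5
  endloop
 endfacet
 facet normal -0.725 0.688 -0.006
  outer loop
   vertex 2.9 2.9 2.9
   vertex 4.5 4.6 4.5
   vertex 3.1 3.1 1.6
  endloop
 endfacet
 facet normal -0.861 0.507 -0.054
  outer loop
   vertex 2.9 2.9 2.9
   vertex 3.1 3.1 1.6
   vertex 1.9 0.9 0.1
  endloop
 endfacet
 facet normal -0.568 -0.779 0.267
  outer loop
   vertex 2.2 1.4 2.2
   vertex 1.9 0.9 0.1
   vertex 4.0 0.6 3.7
  endloop
 endfacet
 facet normal -0.670 -0.527 0.523
  outer loop
   vertex 2.2 1.4 2.2
   vertex 4.0 0.6 3.7
   vertex 3.6 2.3 4.9
  endloop
 endfacet
 facet normal -0.911 0.410 0.033
  outer loop
   vertex 2.2 1.4 2.2
   vertex 2.9 2.9 2.9
   vertex 1.9 0.9 0.1
  endloop
 endfacet
 facet normal -0.892 0.237 0.384
  outer loop
   vertex 2.2 1.4 2.2
   vertex 3.6 2.3 4.9
   vertex 2.9 2.9 2.9
  endloop
 endfacet
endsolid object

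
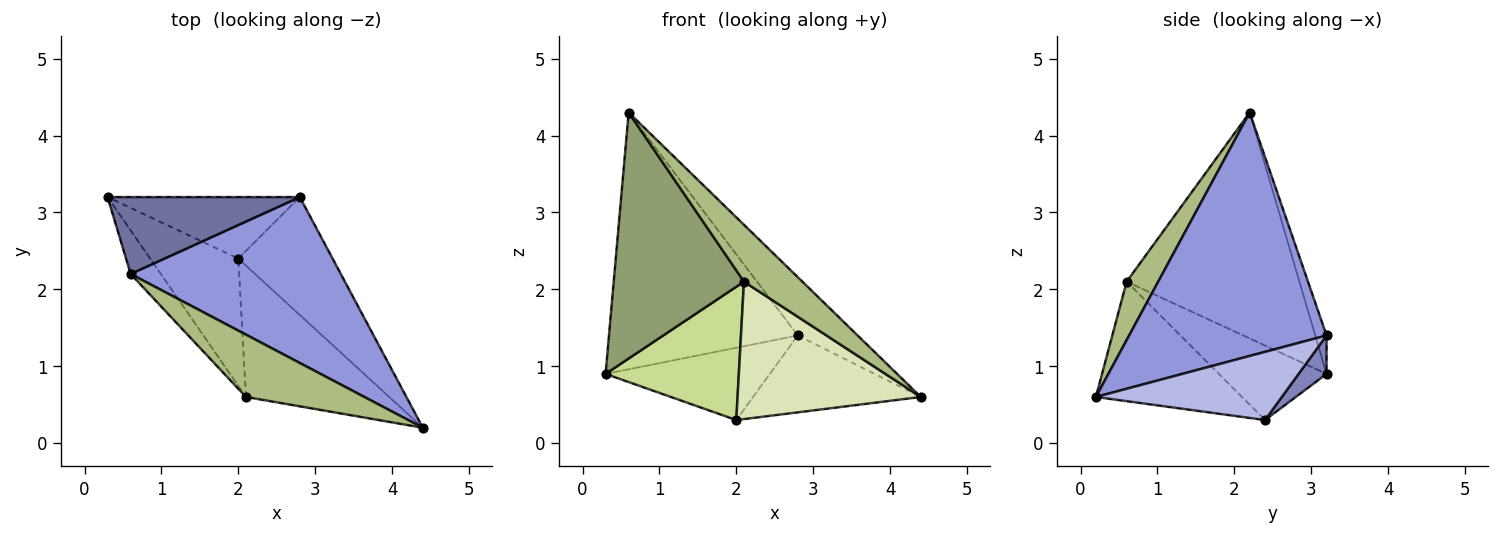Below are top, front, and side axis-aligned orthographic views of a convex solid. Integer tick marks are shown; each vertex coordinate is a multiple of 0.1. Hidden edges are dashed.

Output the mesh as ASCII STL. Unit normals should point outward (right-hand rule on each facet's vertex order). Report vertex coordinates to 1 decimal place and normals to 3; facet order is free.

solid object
 facet normal -0.057 0.956 0.286
  outer loop
   vertex 2.8 3.2 1.4
   vertex 0.3 3.2 0.9
   vertex 0.6 2.2 4.3
  endloop
 endfacet
 facet normal 0.129 0.755 -0.643
  outer loop
   vertex 2.8 3.2 1.4
   vertex 2.0 2.4 0.3
   vertex 0.3 3.2 0.9
  endloop
 endfacet
 facet normal 0.738 0.224 0.637
  outer loop
   vertex 2.8 3.2 1.4
   vertex 0.6 2.2 4.3
   vertex 4.4 0.2 0.6
  endloop
 endfacet
 facet normal 0.518 0.467 -0.717
  outer loop
   vertex 2.8 3.2 1.4
   vertex 4.4 0.2 0.6
   vertex 2.0 2.4 0.3
  endloop
 endfacet
 facet normal -0.794 -0.599 -0.106
  outer loop
   vertex 2.1 0.6 2.1
   vertex 0.6 2.2 4.3
   vertex 0.3 3.2 0.9
  endloop
 endfacet
 facet normal 0.343 -0.633 0.694
  outer loop
   vertex 2.1 0.6 2.1
   vertex 4.4 0.2 0.6
   vertex 0.6 2.2 4.3
  endloop
 endfacet
 facet normal -0.504 -0.624 -0.596
  outer loop
   vertex 2.1 0.6 2.1
   vertex 0.3 3.2 0.9
   vertex 2.0 2.4 0.3
  endloop
 endfacet
 facet normal -0.499 -0.626 -0.599
  outer loop
   vertex 2.1 0.6 2.1
   vertex 2.0 2.4 0.3
   vertex 4.4 0.2 0.6
  endloop
 endfacet
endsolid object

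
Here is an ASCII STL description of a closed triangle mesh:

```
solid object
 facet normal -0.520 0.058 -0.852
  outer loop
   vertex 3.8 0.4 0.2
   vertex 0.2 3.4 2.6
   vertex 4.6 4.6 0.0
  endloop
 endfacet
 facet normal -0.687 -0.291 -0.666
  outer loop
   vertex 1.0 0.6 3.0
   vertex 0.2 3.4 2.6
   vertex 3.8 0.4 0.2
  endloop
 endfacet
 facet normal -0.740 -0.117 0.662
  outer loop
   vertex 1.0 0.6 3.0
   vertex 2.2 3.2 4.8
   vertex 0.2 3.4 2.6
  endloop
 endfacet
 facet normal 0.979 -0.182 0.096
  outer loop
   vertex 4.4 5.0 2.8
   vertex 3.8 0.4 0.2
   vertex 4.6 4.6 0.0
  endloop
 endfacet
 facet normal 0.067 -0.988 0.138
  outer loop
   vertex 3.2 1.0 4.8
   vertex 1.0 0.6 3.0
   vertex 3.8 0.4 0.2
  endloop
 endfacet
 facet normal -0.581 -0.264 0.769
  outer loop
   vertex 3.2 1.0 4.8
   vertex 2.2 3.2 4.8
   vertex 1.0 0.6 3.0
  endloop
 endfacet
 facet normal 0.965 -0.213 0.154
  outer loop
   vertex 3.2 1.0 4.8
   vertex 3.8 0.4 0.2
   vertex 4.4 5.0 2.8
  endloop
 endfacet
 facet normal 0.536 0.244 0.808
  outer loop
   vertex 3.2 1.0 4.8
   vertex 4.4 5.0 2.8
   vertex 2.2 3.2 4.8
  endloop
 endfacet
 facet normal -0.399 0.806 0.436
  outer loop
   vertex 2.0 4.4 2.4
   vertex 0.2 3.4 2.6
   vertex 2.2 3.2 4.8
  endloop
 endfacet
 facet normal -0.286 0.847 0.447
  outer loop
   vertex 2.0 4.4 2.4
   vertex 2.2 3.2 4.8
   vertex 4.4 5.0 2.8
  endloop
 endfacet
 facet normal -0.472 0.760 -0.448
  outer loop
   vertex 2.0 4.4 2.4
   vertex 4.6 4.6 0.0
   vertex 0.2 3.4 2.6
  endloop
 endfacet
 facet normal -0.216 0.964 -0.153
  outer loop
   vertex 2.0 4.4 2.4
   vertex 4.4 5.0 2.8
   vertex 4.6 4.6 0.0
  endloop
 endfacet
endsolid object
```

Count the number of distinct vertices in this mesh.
8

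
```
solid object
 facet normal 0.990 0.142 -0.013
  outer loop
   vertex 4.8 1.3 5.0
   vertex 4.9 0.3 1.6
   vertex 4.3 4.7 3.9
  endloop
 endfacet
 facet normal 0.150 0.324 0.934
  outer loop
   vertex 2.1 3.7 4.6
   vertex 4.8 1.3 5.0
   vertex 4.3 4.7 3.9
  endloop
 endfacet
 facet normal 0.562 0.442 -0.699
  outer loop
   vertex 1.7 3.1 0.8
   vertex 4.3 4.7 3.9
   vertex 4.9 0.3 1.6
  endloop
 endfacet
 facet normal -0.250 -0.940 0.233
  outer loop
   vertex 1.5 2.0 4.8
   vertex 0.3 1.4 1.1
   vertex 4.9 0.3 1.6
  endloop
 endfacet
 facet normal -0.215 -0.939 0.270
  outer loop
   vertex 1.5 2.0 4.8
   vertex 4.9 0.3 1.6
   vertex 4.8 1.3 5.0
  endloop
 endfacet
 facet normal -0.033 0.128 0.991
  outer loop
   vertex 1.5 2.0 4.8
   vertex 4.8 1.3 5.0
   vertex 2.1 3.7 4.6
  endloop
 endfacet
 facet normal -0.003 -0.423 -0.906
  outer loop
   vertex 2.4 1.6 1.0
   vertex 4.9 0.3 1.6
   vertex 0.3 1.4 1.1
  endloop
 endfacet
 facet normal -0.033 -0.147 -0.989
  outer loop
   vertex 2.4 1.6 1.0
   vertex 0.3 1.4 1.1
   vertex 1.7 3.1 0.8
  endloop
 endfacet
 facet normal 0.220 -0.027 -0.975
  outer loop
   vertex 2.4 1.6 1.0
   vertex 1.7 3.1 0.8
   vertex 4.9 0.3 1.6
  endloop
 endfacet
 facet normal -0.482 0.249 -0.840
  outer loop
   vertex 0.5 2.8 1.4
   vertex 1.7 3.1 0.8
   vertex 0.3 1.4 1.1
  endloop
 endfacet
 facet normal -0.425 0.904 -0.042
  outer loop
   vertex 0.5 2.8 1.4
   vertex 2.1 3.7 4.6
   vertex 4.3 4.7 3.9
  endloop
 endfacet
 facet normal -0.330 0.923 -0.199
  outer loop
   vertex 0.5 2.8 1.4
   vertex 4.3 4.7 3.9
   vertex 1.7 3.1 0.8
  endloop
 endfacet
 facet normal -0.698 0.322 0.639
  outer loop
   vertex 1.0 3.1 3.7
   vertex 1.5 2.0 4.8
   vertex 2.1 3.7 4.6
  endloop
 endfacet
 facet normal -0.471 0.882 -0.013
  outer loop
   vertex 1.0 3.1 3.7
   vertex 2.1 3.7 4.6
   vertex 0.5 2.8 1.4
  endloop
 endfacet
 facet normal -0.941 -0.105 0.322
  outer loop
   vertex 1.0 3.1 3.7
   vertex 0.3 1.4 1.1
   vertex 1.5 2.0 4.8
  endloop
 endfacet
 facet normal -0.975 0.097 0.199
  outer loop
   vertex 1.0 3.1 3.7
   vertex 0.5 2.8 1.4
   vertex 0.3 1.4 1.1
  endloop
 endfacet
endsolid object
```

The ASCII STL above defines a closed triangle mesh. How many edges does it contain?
24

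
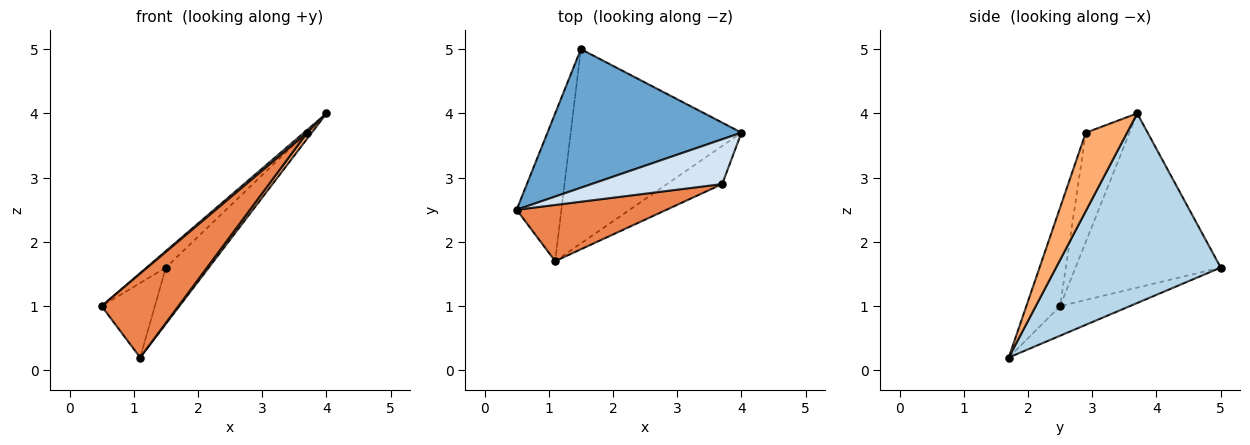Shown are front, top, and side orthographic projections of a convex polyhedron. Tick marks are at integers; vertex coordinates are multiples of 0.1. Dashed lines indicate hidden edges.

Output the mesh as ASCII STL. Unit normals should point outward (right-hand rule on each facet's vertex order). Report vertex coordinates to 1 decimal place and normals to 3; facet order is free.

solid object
 facet normal -0.666 0.088 0.741
  outer loop
   vertex 1.5 5.0 1.6
   vertex 0.5 2.5 1.0
   vertex 4.0 3.7 4.0
  endloop
 endfacet
 facet normal -0.508 0.388 -0.769
  outer loop
   vertex 1.1 1.7 0.2
   vertex 0.5 2.5 1.0
   vertex 1.5 5.0 1.6
  endloop
 endfacet
 facet normal 0.730 0.190 -0.657
  outer loop
   vertex 1.1 1.7 0.2
   vertex 1.5 5.0 1.6
   vertex 4.0 3.7 4.0
  endloop
 endfacet
 facet normal -0.641 -0.047 0.766
  outer loop
   vertex 3.7 2.9 3.7
   vertex 4.0 3.7 4.0
   vertex 0.5 2.5 1.0
  endloop
 endfacet
 facet normal -0.343 -0.780 0.523
  outer loop
   vertex 3.7 2.9 3.7
   vertex 0.5 2.5 1.0
   vertex 1.1 1.7 0.2
  endloop
 endfacet
 facet normal 0.814 -0.090 -0.574
  outer loop
   vertex 3.7 2.9 3.7
   vertex 1.1 1.7 0.2
   vertex 4.0 3.7 4.0
  endloop
 endfacet
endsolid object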